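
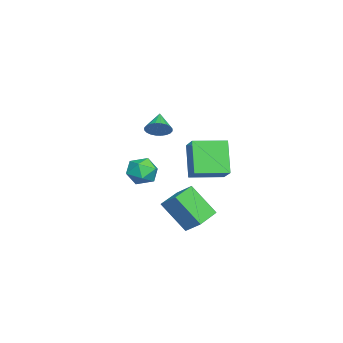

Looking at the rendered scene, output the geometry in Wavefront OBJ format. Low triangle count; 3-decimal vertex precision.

v -1.067 0.035 -1.839
v -0.423 -0.44 -1.396
v -2.117 -0.76 -1.164
v -1.473 -1.235 -0.721
v -1.612 -0.354 -0.519
v -0.963 0.138 -0.936
v -1.577 -1.338 -1.624
v -0.928 -0.846 -2.041
v -0.738 -1.288 -1.264
v -0.759 -0.68 -0.58
v -1.781 -0.52 -1.98
v -1.802 0.088 -1.296
v -0.185 1.745 1.068
v 0.857 2.184 1.824
v -0.779 3.365 0.944
v 0.263 3.805 1.7
v 0.897 2.015 -0.58
v 1.939 2.455 0.176
v 0.303 3.636 -0.704
v 1.345 4.075 0.052
v 2.775 0.905 3.25
v 3.147 0.825 3.79
v 1.825 0.815 3.89
v 3.119 1.081 3.785
v 3.039 1.31 3.698
v 2.92 1.478 3.544
v 2.778 1.558 3.344
v 2.635 1.539 3.131
v 2.515 1.423 2.935
v 2.433 1.228 2.787
v 2.404 0.984 2.71
v 2.432 0.728 2.715
v 2.511 0.499 2.801
v 2.631 0.332 2.956
v 2.773 0.252 3.155
v 2.915 0.271 3.369
v 3.036 0.387 3.565
v 3.118 0.581 3.712
v -0.554 1.241 -2.309
v -0.117 2.022 -1.602
v -0.252 2.493 -3.878
v 0.185 3.274 -3.172
v 0.795 0.666 -2.508
v 1.232 1.447 -1.802
v 1.097 1.918 -4.078
v 1.534 2.699 -3.371
f 1 12 6
f 1 6 2
f 1 2 8
f 1 8 11
f 1 11 12
f 2 6 10
f 6 12 5
f 12 11 3
f 11 8 7
f 8 2 9
f 4 10 5
f 4 5 3
f 4 3 7
f 4 7 9
f 4 9 10
f 5 10 6
f 3 5 12
f 7 3 11
f 9 7 8
f 10 9 2
f 14 16 13
f 17 14 13
f 13 16 15
f 15 17 13
f 14 20 16
f 18 14 17
f 18 20 14
f 16 20 15
f 19 17 15
f 15 20 19
f 19 18 17
f 20 18 19
f 22 21 24
f 22 24 23
f 24 21 25
f 24 25 23
f 25 21 26
f 25 26 23
f 26 21 27
f 26 27 23
f 27 21 28
f 27 28 23
f 28 21 29
f 28 29 23
f 29 21 30
f 29 30 23
f 30 21 31
f 30 31 23
f 31 21 32
f 31 32 23
f 32 21 33
f 32 33 23
f 33 21 34
f 33 34 23
f 34 21 35
f 34 35 23
f 35 21 36
f 35 36 23
f 36 21 37
f 36 37 23
f 37 21 38
f 37 38 23
f 38 21 22
f 38 22 23
f 40 42 39
f 43 40 39
f 39 42 41
f 41 43 39
f 40 46 42
f 44 40 43
f 44 46 40
f 42 46 41
f 45 43 41
f 41 46 45
f 45 44 43
f 46 44 45



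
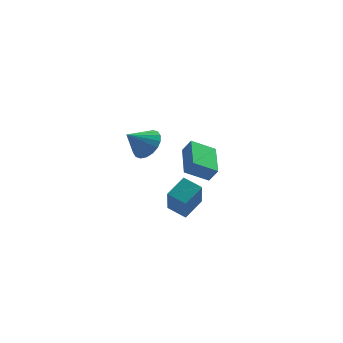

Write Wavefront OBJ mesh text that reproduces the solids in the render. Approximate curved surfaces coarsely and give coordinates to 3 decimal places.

v 2.017 -3.528 -3.168
v 1.837 -4.505 -1.56
v 2.919 -2.788 -2.617
v 2.739 -3.765 -1.01
v 2.761 -4.195 -3.49
v 2.581 -5.172 -1.883
v 3.663 -3.455 -2.94
v 3.483 -4.432 -1.332
v 4.158 -2.668 -2.044
v 2.958 -2.629 -1.363
v 4.421 -0.727 -1.692
v 3.222 -0.688 -1.011
v 4.558 -2.852 -1.329
v 3.359 -2.813 -0.648
v 4.822 -0.911 -0.977
v 3.622 -0.872 -0.296
v 1.917 1.953 -2.029
v 2.333 2.553 -1.406
v 0.863 1.687 -1.071
v 2.07 2.81 -1.624
v 1.777 2.897 -1.922
v 1.511 2.797 -2.242
v 1.326 2.53 -2.519
v 1.258 2.148 -2.7
v 1.321 1.728 -2.748
v 1.502 1.353 -2.653
v 1.765 1.096 -2.435
v 2.058 1.009 -2.137
v 2.323 1.109 -1.817
v 2.508 1.376 -1.54
v 2.576 1.758 -1.359
v 2.514 2.178 -1.311
f 2 4 1
f 5 2 1
f 1 4 3
f 3 5 1
f 2 8 4
f 6 2 5
f 6 8 2
f 4 8 3
f 7 5 3
f 3 8 7
f 7 6 5
f 8 6 7
f 10 12 9
f 13 10 9
f 9 12 11
f 11 13 9
f 10 16 12
f 14 10 13
f 14 16 10
f 12 16 11
f 15 13 11
f 11 16 15
f 15 14 13
f 16 14 15
f 18 17 20
f 18 20 19
f 20 17 21
f 20 21 19
f 21 17 22
f 21 22 19
f 22 17 23
f 22 23 19
f 23 17 24
f 23 24 19
f 24 17 25
f 24 25 19
f 25 17 26
f 25 26 19
f 26 17 27
f 26 27 19
f 27 17 28
f 27 28 19
f 28 17 29
f 28 29 19
f 29 17 30
f 29 30 19
f 30 17 31
f 30 31 19
f 31 17 32
f 31 32 19
f 32 17 18
f 32 18 19



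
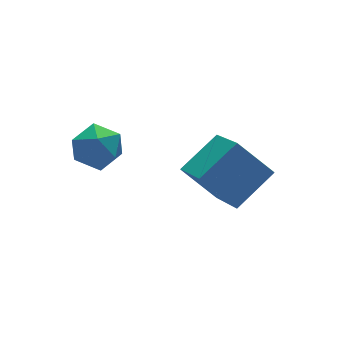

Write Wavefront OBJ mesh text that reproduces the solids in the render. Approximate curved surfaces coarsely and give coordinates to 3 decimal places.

v -0.298 -3.754 -1.074
v -0.916 -3.022 -0.225
v 0.044 -2.262 -2.113
v -0.574 -1.53 -1.265
v 0.874 -3.55 -0.395
v 0.256 -2.818 0.453
v 1.216 -2.058 -1.435
v 0.598 -1.326 -0.586
v -2.47 0.193 -0.44
v -1.779 -0.06 -0.411
v -2.881 -0.92 -0.349
v -2.19 -1.173 -0.32
v -2.463 -0.784 0.241
v -2.209 -0.095 0.185
v -2.451 -0.885 -0.945
v -2.197 -0.196 -1.001
v -1.767 -0.726 -0.723
v -1.775 -0.663 0.01
v -2.885 -0.317 -0.77
v -2.893 -0.254 -0.037
f 2 4 1
f 5 2 1
f 1 4 3
f 3 5 1
f 2 8 4
f 6 2 5
f 6 8 2
f 4 8 3
f 7 5 3
f 3 8 7
f 7 6 5
f 8 6 7
f 9 20 14
f 9 14 10
f 9 10 16
f 9 16 19
f 9 19 20
f 10 14 18
f 14 20 13
f 20 19 11
f 19 16 15
f 16 10 17
f 12 18 13
f 12 13 11
f 12 11 15
f 12 15 17
f 12 17 18
f 13 18 14
f 11 13 20
f 15 11 19
f 17 15 16
f 18 17 10



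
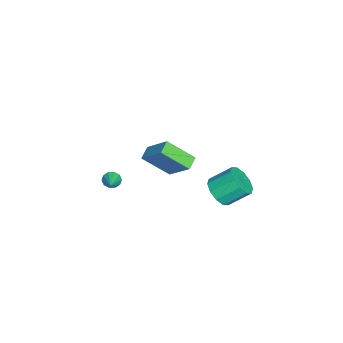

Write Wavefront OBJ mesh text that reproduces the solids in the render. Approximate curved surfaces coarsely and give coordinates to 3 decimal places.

v 0.903 -3.285 -0.446
v 1.104 -3.033 -0.929
v 2.017 -3.075 0.126
v 0.952 -2.779 -0.726
v 0.781 -2.718 -0.417
v 0.657 -2.874 -0.119
v 0.627 -3.186 0.054
v 0.702 -3.536 0.036
v 0.854 -3.79 -0.167
v 1.025 -3.851 -0.476
v 1.149 -3.695 -0.774
v 1.179 -3.383 -0.947
v 2.414 0.448 2.284
v 2.568 -1.118 3.582
v 1.594 0.601 2.565
v 1.748 -0.965 3.863
v 3.152 1.725 3.737
v 3.306 0.159 5.035
v 2.332 1.878 4.018
v 2.486 0.312 5.316
v -2.207 2.395 -3.465
v -1.273 2.852 -3.717
v -1.619 4.162 -2.627
v -2.553 3.705 -2.375
v -1.731 3.079 -4.136
v -2.078 4.39 -3.046
v -2.371 3.045 -4.299
v -2.718 4.355 -3.209
v -2.948 2.762 -4.143
v -3.295 4.073 -3.053
v -3.242 2.339 -3.728
v -3.589 3.65 -2.638
v -3.141 1.938 -3.213
v -3.487 3.248 -2.123
v -2.682 1.71 -2.794
v -3.029 3.021 -1.704
v -2.042 1.745 -2.631
v -2.389 3.055 -1.541
v -1.465 2.027 -2.787
v -1.812 3.338 -1.697
v -1.171 2.45 -3.202
v -1.518 3.761 -2.112
f 2 1 4
f 2 4 3
f 4 1 5
f 4 5 3
f 5 1 6
f 5 6 3
f 6 1 7
f 6 7 3
f 7 1 8
f 7 8 3
f 8 1 9
f 8 9 3
f 9 1 10
f 9 10 3
f 10 1 11
f 10 11 3
f 11 1 12
f 11 12 3
f 12 1 2
f 12 2 3
f 14 16 13
f 17 14 13
f 13 16 15
f 15 17 13
f 14 20 16
f 18 14 17
f 18 20 14
f 16 20 15
f 19 17 15
f 15 20 19
f 19 18 17
f 20 18 19
f 22 21 25
f 22 25 23
f 23 25 26
f 23 26 24
f 25 21 27
f 25 27 26
f 26 27 28
f 26 28 24
f 27 21 29
f 27 29 28
f 28 29 30
f 28 30 24
f 29 21 31
f 29 31 30
f 30 31 32
f 30 32 24
f 31 21 33
f 31 33 32
f 32 33 34
f 32 34 24
f 33 21 35
f 33 35 34
f 34 35 36
f 34 36 24
f 35 21 37
f 35 37 36
f 36 37 38
f 36 38 24
f 37 21 39
f 37 39 38
f 38 39 40
f 38 40 24
f 39 21 41
f 39 41 40
f 40 41 42
f 40 42 24
f 41 21 22
f 41 22 42
f 42 22 23
f 42 23 24



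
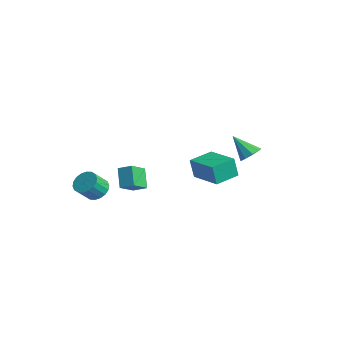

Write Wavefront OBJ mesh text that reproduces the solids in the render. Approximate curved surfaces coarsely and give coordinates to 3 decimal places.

v -3.653 -3.337 -3.346
v -2.916 -2.975 -3.125
v -2.77 -3.841 -2.194
v -3.507 -4.203 -2.414
v -3.168 -2.79 -2.913
v -3.021 -3.656 -1.982
v -3.516 -2.712 -2.786
v -3.369 -3.578 -1.855
v -3.891 -2.758 -2.77
v -3.744 -3.624 -1.839
v -4.219 -2.919 -2.868
v -4.072 -3.785 -1.937
v -4.435 -3.163 -3.061
v -4.288 -4.029 -2.129
v -4.496 -3.441 -3.31
v -4.35 -4.307 -2.378
v -4.39 -3.699 -3.566
v -4.244 -4.565 -2.635
v -4.139 -3.884 -3.778
v -3.992 -4.75 -2.847
v -3.791 -3.962 -3.905
v -3.644 -4.828 -2.974
v -3.416 -3.916 -3.921
v -3.269 -4.782 -2.99
v -3.088 -3.755 -3.823
v -2.941 -4.621 -2.892
v -2.872 -3.511 -3.631
v -2.725 -4.377 -2.699
v -2.81 -3.233 -3.382
v -2.664 -4.099 -2.45
v 4.452 2.046 1.821
v 4.928 2.286 2.319
v 3.488 1.474 3.019
v 4.592 2.642 2.219
v 4.191 2.719 1.932
v 3.911 2.481 1.594
v 3.885 2.039 1.362
v 4.123 1.601 1.345
v 4.516 1.371 1.55
v 4.878 1.457 1.883
v 5.041 1.818 2.187
v -2.217 2.383 -3.157
v -2.389 2.184 -1.802
v -2.443 3.994 -2.95
v -2.615 3.796 -1.595
v -0.065 2.644 -2.845
v -0.237 2.446 -1.49
v -0.291 4.256 -2.638
v -0.463 4.057 -1.283
v -1.324 -2.207 -2.614
v -0.851 -3.326 -1.861
v -2.204 -1.85 -1.532
v -1.732 -2.97 -0.779
v -0.648 -1.67 -2.241
v -0.176 -2.79 -1.488
v -1.529 -1.314 -1.159
v -1.056 -2.433 -0.406
f 2 1 5
f 2 5 3
f 3 5 6
f 3 6 4
f 5 1 7
f 5 7 6
f 6 7 8
f 6 8 4
f 7 1 9
f 7 9 8
f 8 9 10
f 8 10 4
f 9 1 11
f 9 11 10
f 10 11 12
f 10 12 4
f 11 1 13
f 11 13 12
f 12 13 14
f 12 14 4
f 13 1 15
f 13 15 14
f 14 15 16
f 14 16 4
f 15 1 17
f 15 17 16
f 16 17 18
f 16 18 4
f 17 1 19
f 17 19 18
f 18 19 20
f 18 20 4
f 19 1 21
f 19 21 20
f 20 21 22
f 20 22 4
f 21 1 23
f 21 23 22
f 22 23 24
f 22 24 4
f 23 1 25
f 23 25 24
f 24 25 26
f 24 26 4
f 25 1 27
f 25 27 26
f 26 27 28
f 26 28 4
f 27 1 29
f 27 29 28
f 28 29 30
f 28 30 4
f 29 1 2
f 29 2 30
f 30 2 3
f 30 3 4
f 32 31 34
f 32 34 33
f 34 31 35
f 34 35 33
f 35 31 36
f 35 36 33
f 36 31 37
f 36 37 33
f 37 31 38
f 37 38 33
f 38 31 39
f 38 39 33
f 39 31 40
f 39 40 33
f 40 31 41
f 40 41 33
f 41 31 32
f 41 32 33
f 43 45 42
f 46 43 42
f 42 45 44
f 44 46 42
f 43 49 45
f 47 43 46
f 47 49 43
f 45 49 44
f 48 46 44
f 44 49 48
f 48 47 46
f 49 47 48
f 51 53 50
f 54 51 50
f 50 53 52
f 52 54 50
f 51 57 53
f 55 51 54
f 55 57 51
f 53 57 52
f 56 54 52
f 52 57 56
f 56 55 54
f 57 55 56



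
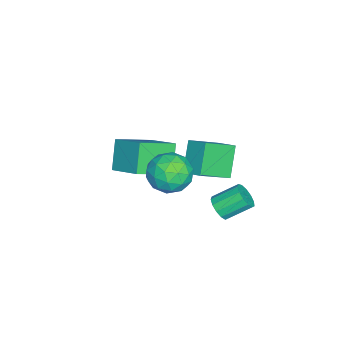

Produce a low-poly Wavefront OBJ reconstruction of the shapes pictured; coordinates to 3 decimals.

v 2.076 0.575 1.87
v 2.636 0.059 1.29
v 0.984 -0.519 1.79
v 1.544 -1.035 1.21
v 1.782 -0.922 2.13
v 2.458 -0.246 2.179
v 1.162 -0.214 0.901
v 1.838 0.462 0.95
v 2.071 -0.428 0.691
v 2.454 -0.866 1.451
v 1.166 0.406 1.629
v 1.549 -0.032 2.389
v 2.452 0.413 1.587
v 1.168 -0.873 1.493
v 1.308 -0.807 2.034
v 1.637 -1.11 1.693
v 2.347 0.234 2.11
v 2.676 -0.07 1.769
v 2.174 -0.647 2.262
v 0.944 -0.39 1.311
v 1.273 -0.694 0.97
v 1.983 0.65 1.387
v 2.312 0.347 1.046
v 1.446 0.187 0.818
v 2.449 -0.177 0.894
v 1.807 -0.82 0.847
v 1.583 -0.337 0.665
v 1.98 0.06 0.694
v 2.674 -0.434 1.341
v 2.032 -1.077 1.294
v 2.173 -1.011 1.834
v 2.569 -0.614 1.863
v 2.342 -0.721 0.989
v 1.588 0.617 1.786
v 0.946 -0.026 1.739
v 1.051 0.154 1.217
v 1.447 0.551 1.246
v 1.813 0.36 2.233
v 1.171 -0.283 2.186
v 1.64 -0.52 2.386
v 2.037 -0.123 2.415
v 1.278 0.261 2.091
v -0.541 1.119 -2.502
v -0.214 0.919 -2.041
v -0.591 1.882 -1.356
v -0.919 2.081 -1.818
v -0.012 1.125 -2.219
v -0.39 2.087 -1.534
v 0.021 1.328 -2.487
v -0.357 2.291 -1.802
v -0.124 1.465 -2.76
v -0.502 2.428 -2.075
v -0.402 1.492 -2.951
v -0.779 2.455 -2.266
v -0.724 1.401 -2.999
v -1.101 2.363 -2.315
v -0.988 1.22 -2.89
v -1.365 2.182 -2.206
v -1.11 1.007 -2.658
v -1.487 1.969 -1.973
v -1.051 0.829 -2.376
v -1.429 1.792 -1.692
v -0.831 0.744 -2.135
v -1.209 1.706 -1.45
v -0.519 0.777 -2.01
v -0.896 1.74 -1.325
v -1.723 -3.571 -2.3
v -2.63 -3.693 -1.15
v -2.87 -2.41 -3.081
v -3.777 -2.532 -1.931
v -0.963 -2.328 -1.569
v -1.87 -2.45 -0.419
v -2.11 -1.167 -2.35
v -3.017 -1.289 -1.2
v -1.195 0.698 -1.105
v -0.265 -0.269 -0.348
v -2.168 0.655 0.036
v -1.238 -0.311 0.793
v -0.722 1.491 -0.673
v 0.208 0.525 0.084
v -1.695 1.449 0.468
v -0.765 0.482 1.225
f 1 38 17
f 38 12 41
f 17 41 6
f 38 41 17
f 1 17 13
f 17 6 18
f 13 18 2
f 17 18 13
f 1 13 22
f 13 2 23
f 22 23 8
f 13 23 22
f 1 22 34
f 22 8 37
f 34 37 11
f 22 37 34
f 1 34 38
f 34 11 42
f 38 42 12
f 34 42 38
f 2 18 29
f 18 6 32
f 29 32 10
f 18 32 29
f 6 41 19
f 41 12 40
f 19 40 5
f 41 40 19
f 12 42 39
f 42 11 35
f 39 35 3
f 42 35 39
f 11 37 36
f 37 8 24
f 36 24 7
f 37 24 36
f 8 23 28
f 23 2 25
f 28 25 9
f 23 25 28
f 4 30 16
f 30 10 31
f 16 31 5
f 30 31 16
f 4 16 14
f 16 5 15
f 14 15 3
f 16 15 14
f 4 14 21
f 14 3 20
f 21 20 7
f 14 20 21
f 4 21 26
f 21 7 27
f 26 27 9
f 21 27 26
f 4 26 30
f 26 9 33
f 30 33 10
f 26 33 30
f 5 31 19
f 31 10 32
f 19 32 6
f 31 32 19
f 3 15 39
f 15 5 40
f 39 40 12
f 15 40 39
f 7 20 36
f 20 3 35
f 36 35 11
f 20 35 36
f 9 27 28
f 27 7 24
f 28 24 8
f 27 24 28
f 10 33 29
f 33 9 25
f 29 25 2
f 33 25 29
f 44 43 47
f 44 47 45
f 45 47 48
f 45 48 46
f 47 43 49
f 47 49 48
f 48 49 50
f 48 50 46
f 49 43 51
f 49 51 50
f 50 51 52
f 50 52 46
f 51 43 53
f 51 53 52
f 52 53 54
f 52 54 46
f 53 43 55
f 53 55 54
f 54 55 56
f 54 56 46
f 55 43 57
f 55 57 56
f 56 57 58
f 56 58 46
f 57 43 59
f 57 59 58
f 58 59 60
f 58 60 46
f 59 43 61
f 59 61 60
f 60 61 62
f 60 62 46
f 61 43 63
f 61 63 62
f 62 63 64
f 62 64 46
f 63 43 65
f 63 65 64
f 64 65 66
f 64 66 46
f 65 43 44
f 65 44 66
f 66 44 45
f 66 45 46
f 68 70 67
f 71 68 67
f 67 70 69
f 69 71 67
f 68 74 70
f 72 68 71
f 72 74 68
f 70 74 69
f 73 71 69
f 69 74 73
f 73 72 71
f 74 72 73
f 76 78 75
f 79 76 75
f 75 78 77
f 77 79 75
f 76 82 78
f 80 76 79
f 80 82 76
f 78 82 77
f 81 79 77
f 77 82 81
f 81 80 79
f 82 80 81



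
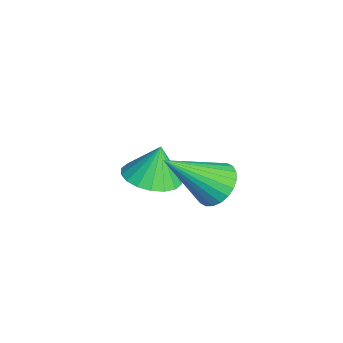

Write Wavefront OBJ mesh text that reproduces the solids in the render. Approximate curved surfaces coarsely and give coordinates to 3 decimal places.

v -0.064 0.704 -2.556
v 0.762 0.937 -2.505
v -0.216 0.996 -1.444
v 0.589 1.26 -2.613
v 0.287 1.474 -2.711
v -0.085 1.534 -2.778
v -0.453 1.431 -2.8
v -0.744 1.183 -2.775
v -0.9 0.84 -2.706
v -0.89 0.471 -2.608
v -0.717 0.147 -2.499
v -0.415 -0.066 -2.401
v -0.043 -0.127 -2.335
v 0.325 -0.023 -2.312
v 0.616 0.224 -2.337
v 0.772 0.567 -2.406
v 2.781 1.974 -0.523
v 3.46 2.148 -0.41
v 2.919 0.586 0.783
v 3.331 2.309 -0.225
v 3.119 2.419 -0.085
v 2.855 2.461 -0.012
v 2.58 2.43 -0.017
v 2.335 2.328 -0.099
v 2.159 2.173 -0.245
v 2.077 1.987 -0.434
v 2.102 1.8 -0.636
v 2.231 1.638 -0.821
v 2.443 1.528 -0.96
v 2.707 1.486 -1.033
v 2.982 1.518 -1.029
v 3.227 1.619 -0.947
v 3.403 1.774 -0.8
v 3.485 1.96 -0.612
f 2 1 4
f 2 4 3
f 4 1 5
f 4 5 3
f 5 1 6
f 5 6 3
f 6 1 7
f 6 7 3
f 7 1 8
f 7 8 3
f 8 1 9
f 8 9 3
f 9 1 10
f 9 10 3
f 10 1 11
f 10 11 3
f 11 1 12
f 11 12 3
f 12 1 13
f 12 13 3
f 13 1 14
f 13 14 3
f 14 1 15
f 14 15 3
f 15 1 16
f 15 16 3
f 16 1 2
f 16 2 3
f 18 17 20
f 18 20 19
f 20 17 21
f 20 21 19
f 21 17 22
f 21 22 19
f 22 17 23
f 22 23 19
f 23 17 24
f 23 24 19
f 24 17 25
f 24 25 19
f 25 17 26
f 25 26 19
f 26 17 27
f 26 27 19
f 27 17 28
f 27 28 19
f 28 17 29
f 28 29 19
f 29 17 30
f 29 30 19
f 30 17 31
f 30 31 19
f 31 17 32
f 31 32 19
f 32 17 33
f 32 33 19
f 33 17 34
f 33 34 19
f 34 17 18
f 34 18 19



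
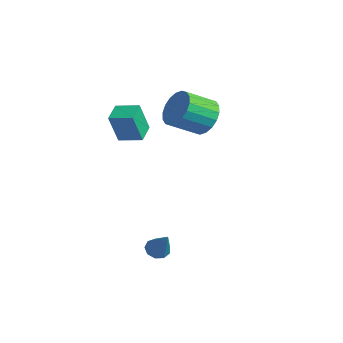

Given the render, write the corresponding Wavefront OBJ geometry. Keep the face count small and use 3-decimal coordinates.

v -2.112 2.793 1.141
v -1.316 2.328 0.637
v -1.592 0.923 1.496
v -2.388 1.387 1.999
v -1.107 2.516 1.011
v -1.384 1.11 1.87
v -1.098 2.758 1.411
v -1.374 1.352 2.269
v -1.289 3.007 1.757
v -1.566 1.602 2.615
v -1.643 3.214 1.981
v -1.92 1.808 2.839
v -2.09 3.337 2.039
v -2.367 1.931 2.897
v -2.541 3.352 1.918
v -2.818 1.947 2.777
v -2.908 3.257 1.644
v -3.184 1.852 2.503
v -3.116 3.07 1.27
v -3.393 1.664 2.129
v -3.126 2.828 0.871
v -3.402 1.422 1.729
v -2.934 2.578 0.525
v -3.211 1.173 1.383
v -2.58 2.372 0.301
v -2.857 0.966 1.159
v -2.133 2.249 0.243
v -2.41 0.843 1.101
v -1.682 2.233 0.363
v -1.959 0.828 1.222
v 1.396 -1.825 -4.255
v 1.766 -2.174 -4.554
v 2.404 -1.895 -2.925
v 1.866 -1.787 -4.609
v 1.747 -1.418 -4.499
v 1.463 -1.239 -4.275
v 1.148 -1.334 -4.041
v 0.949 -1.659 -3.907
v 0.959 -2.061 -3.936
v 1.174 -2.353 -4.114
v 1.492 -2.398 -4.358
v -4.14 -0.261 0.372
v -4.092 -0.794 1.965
v -3.243 0.487 0.595
v -3.194 -0.045 2.188
v -3.426 -1.035 0.092
v -3.377 -1.567 1.685
v -2.528 -0.286 0.315
v -2.48 -0.819 1.908
f 2 1 5
f 2 5 3
f 3 5 6
f 3 6 4
f 5 1 7
f 5 7 6
f 6 7 8
f 6 8 4
f 7 1 9
f 7 9 8
f 8 9 10
f 8 10 4
f 9 1 11
f 9 11 10
f 10 11 12
f 10 12 4
f 11 1 13
f 11 13 12
f 12 13 14
f 12 14 4
f 13 1 15
f 13 15 14
f 14 15 16
f 14 16 4
f 15 1 17
f 15 17 16
f 16 17 18
f 16 18 4
f 17 1 19
f 17 19 18
f 18 19 20
f 18 20 4
f 19 1 21
f 19 21 20
f 20 21 22
f 20 22 4
f 21 1 23
f 21 23 22
f 22 23 24
f 22 24 4
f 23 1 25
f 23 25 24
f 24 25 26
f 24 26 4
f 25 1 27
f 25 27 26
f 26 27 28
f 26 28 4
f 27 1 29
f 27 29 28
f 28 29 30
f 28 30 4
f 29 1 2
f 29 2 30
f 30 2 3
f 30 3 4
f 32 31 34
f 32 34 33
f 34 31 35
f 34 35 33
f 35 31 36
f 35 36 33
f 36 31 37
f 36 37 33
f 37 31 38
f 37 38 33
f 38 31 39
f 38 39 33
f 39 31 40
f 39 40 33
f 40 31 41
f 40 41 33
f 41 31 32
f 41 32 33
f 43 45 42
f 46 43 42
f 42 45 44
f 44 46 42
f 43 49 45
f 47 43 46
f 47 49 43
f 45 49 44
f 48 46 44
f 44 49 48
f 48 47 46
f 49 47 48



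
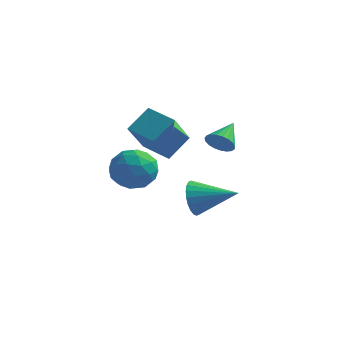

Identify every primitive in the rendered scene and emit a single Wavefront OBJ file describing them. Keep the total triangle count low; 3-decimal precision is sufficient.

v -0.939 0.966 1.45
v -0.397 1.989 2.372
v -0.826 2.397 -0.204
v -0.284 3.42 0.718
v 0.464 0.5 1.142
v 1.006 1.523 2.064
v 0.577 1.931 -0.512
v 1.119 2.954 0.41
v -2.461 3.027 -1.455
v -1.582 3.825 -1.506
v -1.318 1.715 -2.274
v -0.439 2.513 -2.325
v -0.794 2.087 -1.274
v -1.5 2.897 -0.768
v -1.4 2.643 -3.012
v -2.106 3.453 -2.506
v -0.926 3.587 -2.468
v -0.552 3.244 -1.394
v -2.348 2.296 -2.386
v -1.974 1.953 -1.312
v -2.122 3.541 -1.409
v -0.778 1.999 -2.371
v -0.987 1.748 -1.753
v -0.47 2.217 -1.783
v -2.074 2.996 -0.975
v -1.557 3.465 -1.005
v -1.094 2.443 -0.869
v -1.343 2.075 -2.775
v -0.826 2.544 -2.805
v -2.43 3.323 -1.997
v -1.913 3.792 -2.027
v -1.806 3.097 -2.911
v -1.22 3.87 -2.005
v -0.548 3.099 -2.485
v -1.112 3.176 -2.889
v -1.528 3.652 -2.592
v -1 3.668 -1.373
v -0.328 2.897 -1.854
v -0.536 2.647 -1.237
v -0.952 3.123 -0.939
v -0.614 3.529 -1.939
v -2.572 2.643 -1.926
v -1.9 1.872 -2.407
v -1.948 2.417 -2.841
v -2.364 2.893 -2.543
v -2.352 2.441 -1.295
v -1.68 1.67 -1.775
v -1.372 1.888 -1.188
v -1.788 2.364 -0.891
v -2.286 2.011 -1.841
v 3.812 -0.502 2.057
v 4.248 -0.291 1.58
v 3.948 0.722 2.723
v 4 -0.206 1.474
v 3.719 -0.172 1.47
v 3.454 -0.196 1.567
v 3.252 -0.272 1.748
v 3.146 -0.388 1.983
v 3.155 -0.524 2.231
v 3.278 -0.656 2.449
v 3.493 -0.761 2.599
v 3.764 -0.822 2.655
v 4.042 -0.827 2.608
v 4.281 -0.776 2.466
v 4.439 -0.678 2.253
v 4.488 -0.549 2.006
v 4.421 -0.412 1.768
v 1.144 3.443 -3.538
v 1.441 3.005 -4.375
v 3.136 3.697 -2.962
v 1.426 3.375 -4.485
v 1.368 3.755 -4.451
v 1.276 4.088 -4.278
v 1.163 4.323 -3.992
v 1.048 4.424 -3.638
v 0.947 4.375 -3.268
v 0.876 4.185 -2.94
v 0.846 3.882 -2.702
v 0.861 3.512 -2.592
v 0.919 3.131 -2.626
v 1.012 2.798 -2.799
v 1.124 2.564 -3.084
v 1.239 2.463 -3.439
v 1.34 2.511 -3.809
v 1.411 2.702 -4.137
f 2 4 1
f 5 2 1
f 1 4 3
f 3 5 1
f 2 8 4
f 6 2 5
f 6 8 2
f 4 8 3
f 7 5 3
f 3 8 7
f 7 6 5
f 8 6 7
f 9 46 25
f 46 20 49
f 25 49 14
f 46 49 25
f 9 25 21
f 25 14 26
f 21 26 10
f 25 26 21
f 9 21 30
f 21 10 31
f 30 31 16
f 21 31 30
f 9 30 42
f 30 16 45
f 42 45 19
f 30 45 42
f 9 42 46
f 42 19 50
f 46 50 20
f 42 50 46
f 10 26 37
f 26 14 40
f 37 40 18
f 26 40 37
f 14 49 27
f 49 20 48
f 27 48 13
f 49 48 27
f 20 50 47
f 50 19 43
f 47 43 11
f 50 43 47
f 19 45 44
f 45 16 32
f 44 32 15
f 45 32 44
f 16 31 36
f 31 10 33
f 36 33 17
f 31 33 36
f 12 38 24
f 38 18 39
f 24 39 13
f 38 39 24
f 12 24 22
f 24 13 23
f 22 23 11
f 24 23 22
f 12 22 29
f 22 11 28
f 29 28 15
f 22 28 29
f 12 29 34
f 29 15 35
f 34 35 17
f 29 35 34
f 12 34 38
f 34 17 41
f 38 41 18
f 34 41 38
f 13 39 27
f 39 18 40
f 27 40 14
f 39 40 27
f 11 23 47
f 23 13 48
f 47 48 20
f 23 48 47
f 15 28 44
f 28 11 43
f 44 43 19
f 28 43 44
f 17 35 36
f 35 15 32
f 36 32 16
f 35 32 36
f 18 41 37
f 41 17 33
f 37 33 10
f 41 33 37
f 52 51 54
f 52 54 53
f 54 51 55
f 54 55 53
f 55 51 56
f 55 56 53
f 56 51 57
f 56 57 53
f 57 51 58
f 57 58 53
f 58 51 59
f 58 59 53
f 59 51 60
f 59 60 53
f 60 51 61
f 60 61 53
f 61 51 62
f 61 62 53
f 62 51 63
f 62 63 53
f 63 51 64
f 63 64 53
f 64 51 65
f 64 65 53
f 65 51 66
f 65 66 53
f 66 51 67
f 66 67 53
f 67 51 52
f 67 52 53
f 69 68 71
f 69 71 70
f 71 68 72
f 71 72 70
f 72 68 73
f 72 73 70
f 73 68 74
f 73 74 70
f 74 68 75
f 74 75 70
f 75 68 76
f 75 76 70
f 76 68 77
f 76 77 70
f 77 68 78
f 77 78 70
f 78 68 79
f 78 79 70
f 79 68 80
f 79 80 70
f 80 68 81
f 80 81 70
f 81 68 82
f 81 82 70
f 82 68 83
f 82 83 70
f 83 68 84
f 83 84 70
f 84 68 85
f 84 85 70
f 85 68 69
f 85 69 70



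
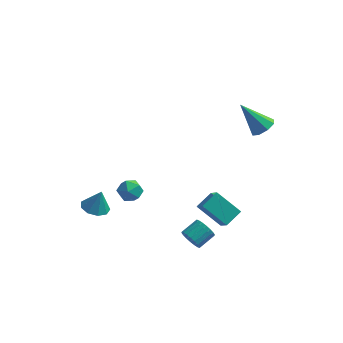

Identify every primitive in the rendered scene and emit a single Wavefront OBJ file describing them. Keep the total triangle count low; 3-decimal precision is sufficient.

v -3.703 -3.043 -3.138
v -2.939 -3.374 -3.306
v -3.357 -2.897 -1.842
v -2.924 -2.797 -3.374
v -3.275 -2.335 -3.332
v -3.825 -2.204 -3.2
v -4.319 -2.465 -3.038
v -4.524 -2.997 -2.924
v -4.346 -3.55 -2.91
v -3.866 -3.866 -3.003
v -3.311 -3.796 -3.159
v 4.125 3.505 0.286
v 4.743 3.459 0.807
v 2.755 3.575 1.914
v 4.599 4.044 0.661
v 4.177 4.313 0.295
v 3.725 4.109 -0.077
v 3.507 3.551 -0.236
v 3.652 2.966 -0.09
v 4.073 2.697 0.276
v 4.525 2.901 0.648
v 3.323 -2.659 -3.337
v 3.853 -3.432 -2.48
v 1.902 -2.419 -2.242
v 2.432 -3.192 -1.385
v 3.868 -1.728 -2.835
v 4.398 -2.501 -1.978
v 2.447 -1.488 -1.74
v 2.977 -2.261 -0.883
v -1.476 -2.671 -0.582
v -0.933 -2.985 -1.093
v -2.227 -3.735 -0.727
v -1.684 -4.049 -1.238
v -1.504 -3.974 -0.452
v -1.04 -3.317 -0.362
v -2.12 -3.403 -1.458
v -1.656 -2.746 -1.368
v -1.33 -3.438 -1.634
v -0.95 -3.791 -1.013
v -2.21 -2.929 -0.807
v -1.83 -3.282 -0.186
v 2.091 -4.308 -3.43
v 2.464 -4.251 -4.02
v 3.061 -3.396 -3.56
v 2.689 -3.452 -2.97
v 2.225 -4.057 -4.07
v 2.822 -3.202 -3.61
v 1.96 -3.913 -3.993
v 2.557 -3.058 -3.533
v 1.721 -3.847 -3.805
v 2.318 -2.992 -3.345
v 1.555 -3.873 -3.542
v 2.152 -3.017 -3.083
v 1.495 -3.984 -3.258
v 2.092 -3.129 -2.798
v 1.554 -4.16 -3.007
v 2.151 -3.304 -2.547
v 1.719 -4.364 -2.84
v 2.316 -3.509 -2.38
v 1.958 -4.558 -2.79
v 2.555 -3.703 -2.33
v 2.223 -4.702 -2.867
v 2.82 -3.847 -2.407
v 2.462 -4.768 -3.055
v 3.059 -3.913 -2.595
v 2.628 -4.743 -3.317
v 3.225 -3.887 -2.858
v 2.688 -4.631 -3.602
v 3.285 -3.776 -3.142
v 2.629 -4.456 -3.853
v 3.226 -3.6 -3.393
f 2 1 4
f 2 4 3
f 4 1 5
f 4 5 3
f 5 1 6
f 5 6 3
f 6 1 7
f 6 7 3
f 7 1 8
f 7 8 3
f 8 1 9
f 8 9 3
f 9 1 10
f 9 10 3
f 10 1 11
f 10 11 3
f 11 1 2
f 11 2 3
f 13 12 15
f 13 15 14
f 15 12 16
f 15 16 14
f 16 12 17
f 16 17 14
f 17 12 18
f 17 18 14
f 18 12 19
f 18 19 14
f 19 12 20
f 19 20 14
f 20 12 21
f 20 21 14
f 21 12 13
f 21 13 14
f 23 25 22
f 26 23 22
f 22 25 24
f 24 26 22
f 23 29 25
f 27 23 26
f 27 29 23
f 25 29 24
f 28 26 24
f 24 29 28
f 28 27 26
f 29 27 28
f 30 41 35
f 30 35 31
f 30 31 37
f 30 37 40
f 30 40 41
f 31 35 39
f 35 41 34
f 41 40 32
f 40 37 36
f 37 31 38
f 33 39 34
f 33 34 32
f 33 32 36
f 33 36 38
f 33 38 39
f 34 39 35
f 32 34 41
f 36 32 40
f 38 36 37
f 39 38 31
f 43 42 46
f 43 46 44
f 44 46 47
f 44 47 45
f 46 42 48
f 46 48 47
f 47 48 49
f 47 49 45
f 48 42 50
f 48 50 49
f 49 50 51
f 49 51 45
f 50 42 52
f 50 52 51
f 51 52 53
f 51 53 45
f 52 42 54
f 52 54 53
f 53 54 55
f 53 55 45
f 54 42 56
f 54 56 55
f 55 56 57
f 55 57 45
f 56 42 58
f 56 58 57
f 57 58 59
f 57 59 45
f 58 42 60
f 58 60 59
f 59 60 61
f 59 61 45
f 60 42 62
f 60 62 61
f 61 62 63
f 61 63 45
f 62 42 64
f 62 64 63
f 63 64 65
f 63 65 45
f 64 42 66
f 64 66 65
f 65 66 67
f 65 67 45
f 66 42 68
f 66 68 67
f 67 68 69
f 67 69 45
f 68 42 70
f 68 70 69
f 69 70 71
f 69 71 45
f 70 42 43
f 70 43 71
f 71 43 44
f 71 44 45



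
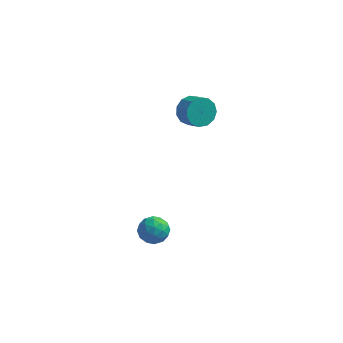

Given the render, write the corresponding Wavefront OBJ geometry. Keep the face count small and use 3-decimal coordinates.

v 1.639 3.989 2.429
v 2.255 4.295 1.717
v 3.056 3.758 2.178
v 2.441 3.451 2.891
v 2.279 4.679 2.122
v 3.081 4.141 2.583
v 2.1 4.843 2.624
v 2.902 4.305 3.085
v 1.775 4.736 3.064
v 2.577 4.198 3.526
v 1.407 4.392 3.303
v 2.208 3.854 3.764
v 1.112 3.92 3.265
v 1.914 3.382 3.726
v 0.985 3.47 2.961
v 1.787 2.932 3.422
v 1.065 3.184 2.488
v 1.867 2.646 2.95
v 1.328 3.154 1.997
v 2.13 2.617 2.458
v 1.689 3.389 1.643
v 2.491 2.852 2.104
v 2.035 3.815 1.539
v 2.837 3.277 2
v 1.23 -3.683 -1.729
v 1.586 -3.254 -0.991
v 2.494 -3.426 -2.489
v 2.85 -2.997 -1.751
v 2.709 -3.911 -1.731
v 1.928 -4.07 -1.262
v 2.152 -2.61 -2.218
v 1.371 -2.769 -1.749
v 2.156 -2.591 -1.293
v 2.501 -3.395 -0.992
v 1.579 -3.285 -2.488
v 1.924 -4.089 -2.187
v 1.297 -3.491 -1.293
v 2.783 -3.189 -2.187
v 2.7 -3.726 -2.175
v 2.91 -3.474 -1.741
v 1.498 -3.971 -1.453
v 1.707 -3.719 -1.019
v 2.367 -4.105 -1.454
v 2.373 -2.961 -2.461
v 2.582 -2.709 -2.027
v 1.17 -3.206 -1.739
v 1.38 -2.954 -1.305
v 1.713 -2.575 -2.026
v 1.842 -2.849 -1.037
v 2.585 -2.698 -1.484
v 2.174 -2.471 -1.758
v 1.715 -2.564 -1.482
v 2.044 -3.322 -0.86
v 2.787 -3.171 -1.307
v 2.704 -3.708 -1.295
v 2.245 -3.802 -1.019
v 2.379 -2.932 -1.038
v 1.293 -3.509 -2.173
v 2.036 -3.358 -2.62
v 1.835 -2.878 -2.461
v 1.376 -2.972 -2.185
v 1.495 -3.982 -1.996
v 2.238 -3.831 -2.443
v 2.365 -4.116 -1.998
v 1.906 -4.209 -1.722
v 1.701 -3.748 -2.442
f 2 1 5
f 2 5 3
f 3 5 6
f 3 6 4
f 5 1 7
f 5 7 6
f 6 7 8
f 6 8 4
f 7 1 9
f 7 9 8
f 8 9 10
f 8 10 4
f 9 1 11
f 9 11 10
f 10 11 12
f 10 12 4
f 11 1 13
f 11 13 12
f 12 13 14
f 12 14 4
f 13 1 15
f 13 15 14
f 14 15 16
f 14 16 4
f 15 1 17
f 15 17 16
f 16 17 18
f 16 18 4
f 17 1 19
f 17 19 18
f 18 19 20
f 18 20 4
f 19 1 21
f 19 21 20
f 20 21 22
f 20 22 4
f 21 1 23
f 21 23 22
f 22 23 24
f 22 24 4
f 23 1 2
f 23 2 24
f 24 2 3
f 24 3 4
f 25 62 41
f 62 36 65
f 41 65 30
f 62 65 41
f 25 41 37
f 41 30 42
f 37 42 26
f 41 42 37
f 25 37 46
f 37 26 47
f 46 47 32
f 37 47 46
f 25 46 58
f 46 32 61
f 58 61 35
f 46 61 58
f 25 58 62
f 58 35 66
f 62 66 36
f 58 66 62
f 26 42 53
f 42 30 56
f 53 56 34
f 42 56 53
f 30 65 43
f 65 36 64
f 43 64 29
f 65 64 43
f 36 66 63
f 66 35 59
f 63 59 27
f 66 59 63
f 35 61 60
f 61 32 48
f 60 48 31
f 61 48 60
f 32 47 52
f 47 26 49
f 52 49 33
f 47 49 52
f 28 54 40
f 54 34 55
f 40 55 29
f 54 55 40
f 28 40 38
f 40 29 39
f 38 39 27
f 40 39 38
f 28 38 45
f 38 27 44
f 45 44 31
f 38 44 45
f 28 45 50
f 45 31 51
f 50 51 33
f 45 51 50
f 28 50 54
f 50 33 57
f 54 57 34
f 50 57 54
f 29 55 43
f 55 34 56
f 43 56 30
f 55 56 43
f 27 39 63
f 39 29 64
f 63 64 36
f 39 64 63
f 31 44 60
f 44 27 59
f 60 59 35
f 44 59 60
f 33 51 52
f 51 31 48
f 52 48 32
f 51 48 52
f 34 57 53
f 57 33 49
f 53 49 26
f 57 49 53



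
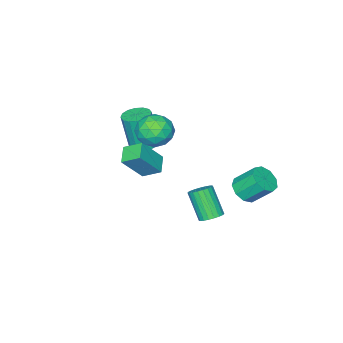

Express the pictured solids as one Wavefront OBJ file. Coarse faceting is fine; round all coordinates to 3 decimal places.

v -1.34 2.28 -3.227
v -0.562 2.428 -3.013
v -1.023 3.328 -1.959
v -1.8 3.18 -2.173
v -0.728 2.797 -3.401
v -1.189 3.697 -2.348
v -1.18 2.925 -3.708
v -1.641 3.825 -2.654
v -1.706 2.75 -3.789
v -2.167 3.65 -2.736
v -2.062 2.356 -3.608
v -2.523 3.256 -2.554
v -2.079 1.926 -3.248
v -2.54 2.826 -2.195
v -1.75 1.662 -2.878
v -2.211 2.562 -1.825
v -1.229 1.687 -2.671
v -1.69 2.587 -1.618
v -0.76 1.989 -2.724
v -1.221 2.889 -1.671
v 0.47 1.854 -4.474
v 1.099 1.733 -4.467
v 0.898 0.765 -3.06
v 0.27 0.886 -3.066
v 1.083 1.953 -4.318
v 0.883 0.985 -2.911
v 0.962 2.156 -4.196
v 0.761 1.188 -2.789
v 0.755 2.306 -4.122
v 0.555 1.339 -2.714
v 0.499 2.379 -4.109
v 0.299 1.411 -2.701
v 0.239 2.36 -4.159
v 0.038 1.393 -2.751
v 0.018 2.254 -4.263
v -0.183 1.287 -2.855
v -0.125 2.079 -4.404
v -0.325 1.111 -2.996
v -0.164 1.865 -4.557
v -0.365 0.897 -3.149
v -0.094 1.649 -4.695
v -0.295 0.681 -3.287
v 0.073 1.468 -4.795
v -0.127 0.5 -3.388
v 0.31 1.354 -4.84
v 0.109 0.386 -3.432
v 0.574 1.327 -4.822
v 0.373 0.359 -3.414
v 0.82 1.39 -4.743
v 0.619 0.422 -3.335
v 1.006 1.534 -4.618
v 0.805 0.566 -3.21
v 0.862 -0.392 0.348
v 1.769 -0.593 0.769
v 0.531 -2.007 0.291
v 1.438 -2.208 0.712
v 0.709 -1.756 1.264
v 0.914 -0.758 1.299
v 1.386 -1.842 -0.239
v 1.591 -0.844 -0.204
v 2.093 -1.489 0.406
v 1.675 -1.436 1.334
v 0.625 -1.164 -0.274
v 0.207 -1.111 0.654
v 1.345 -0.35 0.564
v 0.955 -2.25 0.496
v 0.527 -1.984 0.821
v 1.06 -2.102 1.068
v 0.842 -0.447 0.875
v 1.375 -0.566 1.122
v 0.752 -1.25 1.413
v 0.925 -2.034 -0.062
v 1.458 -2.153 0.185
v 1.24 -0.498 -0.008
v 1.773 -0.616 0.239
v 1.548 -1.35 -0.353
v 2.068 -0.995 0.597
v 1.874 -1.945 0.564
v 1.843 -1.73 0.005
v 1.964 -1.143 0.026
v 1.822 -0.964 1.143
v 1.628 -1.914 1.11
v 1.199 -1.648 1.434
v 1.319 -1.061 1.455
v 2.013 -1.491 0.93
v 0.672 -0.686 -0.05
v 0.478 -1.636 -0.083
v 0.981 -1.539 -0.395
v 1.101 -0.952 -0.374
v 0.426 -0.655 0.496
v 0.232 -1.605 0.463
v 0.336 -1.457 1.034
v 0.457 -0.87 1.055
v 0.287 -1.109 0.13
v 0.153 -3.057 -1.879
v 0.907 -3.191 -1.967
v 1.08 -3.576 0.09
v 0.327 -3.443 0.179
v 0.879 -2.8 -1.891
v 1.052 -3.185 0.166
v 0.657 -2.479 -1.813
v 0.83 -2.864 0.244
v 0.3 -2.312 -1.751
v 0.473 -2.697 0.306
v -0.096 -2.346 -1.724
v 0.077 -2.731 0.333
v -0.426 -2.57 -1.738
v -0.252 -2.955 0.319
v -0.6 -2.924 -1.79
v -0.427 -3.309 0.267
v -0.572 -3.315 -1.866
v -0.399 -3.7 0.191
v -0.35 -3.636 -1.944
v -0.177 -4.021 0.113
v 0.007 -3.803 -2.006
v 0.18 -4.188 0.051
v 0.403 -3.769 -2.033
v 0.576 -4.154 0.024
v 0.732 -3.545 -2.019
v 0.906 -3.93 0.038
v 3.193 -0.044 -1.002
v 2.487 -0.641 -0.624
v 2.773 0.781 -0.485
v 2.067 0.183 -0.106
v 4.213 -0.383 0.366
v 3.507 -0.981 0.745
v 3.793 0.441 0.884
v 3.087 -0.156 1.262
f 2 1 5
f 2 5 3
f 3 5 6
f 3 6 4
f 5 1 7
f 5 7 6
f 6 7 8
f 6 8 4
f 7 1 9
f 7 9 8
f 8 9 10
f 8 10 4
f 9 1 11
f 9 11 10
f 10 11 12
f 10 12 4
f 11 1 13
f 11 13 12
f 12 13 14
f 12 14 4
f 13 1 15
f 13 15 14
f 14 15 16
f 14 16 4
f 15 1 17
f 15 17 16
f 16 17 18
f 16 18 4
f 17 1 19
f 17 19 18
f 18 19 20
f 18 20 4
f 19 1 2
f 19 2 20
f 20 2 3
f 20 3 4
f 22 21 25
f 22 25 23
f 23 25 26
f 23 26 24
f 25 21 27
f 25 27 26
f 26 27 28
f 26 28 24
f 27 21 29
f 27 29 28
f 28 29 30
f 28 30 24
f 29 21 31
f 29 31 30
f 30 31 32
f 30 32 24
f 31 21 33
f 31 33 32
f 32 33 34
f 32 34 24
f 33 21 35
f 33 35 34
f 34 35 36
f 34 36 24
f 35 21 37
f 35 37 36
f 36 37 38
f 36 38 24
f 37 21 39
f 37 39 38
f 38 39 40
f 38 40 24
f 39 21 41
f 39 41 40
f 40 41 42
f 40 42 24
f 41 21 43
f 41 43 42
f 42 43 44
f 42 44 24
f 43 21 45
f 43 45 44
f 44 45 46
f 44 46 24
f 45 21 47
f 45 47 46
f 46 47 48
f 46 48 24
f 47 21 49
f 47 49 48
f 48 49 50
f 48 50 24
f 49 21 51
f 49 51 50
f 50 51 52
f 50 52 24
f 51 21 22
f 51 22 52
f 52 22 23
f 52 23 24
f 53 90 69
f 90 64 93
f 69 93 58
f 90 93 69
f 53 69 65
f 69 58 70
f 65 70 54
f 69 70 65
f 53 65 74
f 65 54 75
f 74 75 60
f 65 75 74
f 53 74 86
f 74 60 89
f 86 89 63
f 74 89 86
f 53 86 90
f 86 63 94
f 90 94 64
f 86 94 90
f 54 70 81
f 70 58 84
f 81 84 62
f 70 84 81
f 58 93 71
f 93 64 92
f 71 92 57
f 93 92 71
f 64 94 91
f 94 63 87
f 91 87 55
f 94 87 91
f 63 89 88
f 89 60 76
f 88 76 59
f 89 76 88
f 60 75 80
f 75 54 77
f 80 77 61
f 75 77 80
f 56 82 68
f 82 62 83
f 68 83 57
f 82 83 68
f 56 68 66
f 68 57 67
f 66 67 55
f 68 67 66
f 56 66 73
f 66 55 72
f 73 72 59
f 66 72 73
f 56 73 78
f 73 59 79
f 78 79 61
f 73 79 78
f 56 78 82
f 78 61 85
f 82 85 62
f 78 85 82
f 57 83 71
f 83 62 84
f 71 84 58
f 83 84 71
f 55 67 91
f 67 57 92
f 91 92 64
f 67 92 91
f 59 72 88
f 72 55 87
f 88 87 63
f 72 87 88
f 61 79 80
f 79 59 76
f 80 76 60
f 79 76 80
f 62 85 81
f 85 61 77
f 81 77 54
f 85 77 81
f 96 95 99
f 96 99 97
f 97 99 100
f 97 100 98
f 99 95 101
f 99 101 100
f 100 101 102
f 100 102 98
f 101 95 103
f 101 103 102
f 102 103 104
f 102 104 98
f 103 95 105
f 103 105 104
f 104 105 106
f 104 106 98
f 105 95 107
f 105 107 106
f 106 107 108
f 106 108 98
f 107 95 109
f 107 109 108
f 108 109 110
f 108 110 98
f 109 95 111
f 109 111 110
f 110 111 112
f 110 112 98
f 111 95 113
f 111 113 112
f 112 113 114
f 112 114 98
f 113 95 115
f 113 115 114
f 114 115 116
f 114 116 98
f 115 95 117
f 115 117 116
f 116 117 118
f 116 118 98
f 117 95 119
f 117 119 118
f 118 119 120
f 118 120 98
f 119 95 96
f 119 96 120
f 120 96 97
f 120 97 98
f 122 124 121
f 125 122 121
f 121 124 123
f 123 125 121
f 122 128 124
f 126 122 125
f 126 128 122
f 124 128 123
f 127 125 123
f 123 128 127
f 127 126 125
f 128 126 127



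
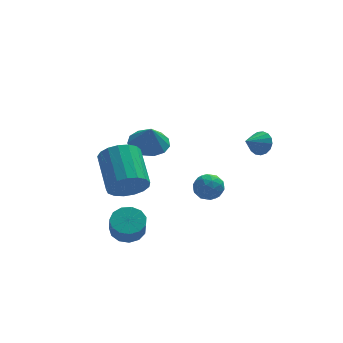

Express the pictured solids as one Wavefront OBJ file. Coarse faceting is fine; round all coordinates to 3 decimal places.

v -3.59 -3.704 2.136
v -3.266 -3.294 1.366
v -3.346 -1.526 2.275
v -3.67 -1.936 3.044
v -3.708 -3.287 1.313
v -3.788 -1.518 2.222
v -4.123 -3.375 1.448
v -4.203 -1.607 2.357
v -4.415 -3.539 1.741
v -4.496 -1.77 2.649
v -4.519 -3.74 2.124
v -4.599 -1.972 3.032
v -4.41 -3.934 2.509
v -4.49 -2.165 3.418
v -4.113 -4.074 2.81
v -4.193 -2.306 3.718
v -3.696 -4.13 2.955
v -3.776 -2.362 3.864
v -3.255 -4.089 2.913
v -3.335 -2.32 3.822
v -2.89 -3.959 2.693
v -2.971 -2.191 3.602
v -2.686 -3.771 2.345
v -2.767 -2.002 3.254
v -2.689 -3.568 1.949
v -2.769 -1.799 2.858
v -2.898 -3.396 1.596
v -2.978 -1.627 2.505
v -1.691 2.122 1.002
v -1.01 2.77 1.195
v -1.649 1.738 2.138
v -1.483 3.012 1.294
v -2.023 2.971 1.3
v -2.457 2.661 1.212
v -2.648 2.179 1.056
v -2.535 1.679 0.884
v -2.154 1.32 0.748
v -1.626 1.215 0.694
v -1.119 1.398 0.737
v -0.793 1.81 0.864
v -0.753 2.322 1.035
v -3.405 -2.238 -1.514
v -3.019 -2.849 -1.832
v -3.069 -3.354 -0.925
v -3.455 -2.742 -0.606
v -2.708 -2.578 -1.664
v -2.758 -3.083 -0.757
v -2.619 -2.199 -1.449
v -2.669 -2.704 -0.541
v -2.779 -1.832 -1.254
v -2.829 -2.337 -0.346
v -3.138 -1.594 -1.141
v -3.188 -2.099 -0.233
v -3.582 -1.561 -1.147
v -3.632 -2.066 -0.239
v -3.969 -1.742 -1.269
v -4.02 -2.247 -0.362
v -4.178 -2.081 -1.469
v -4.228 -2.586 -0.562
v -4.141 -2.469 -1.683
v -4.191 -2.974 -0.776
v -3.87 -2.784 -1.844
v -3.92 -3.289 -0.936
v -3.452 -2.926 -1.899
v -3.502 -3.431 -0.991
v -0.46 -2.668 1.359
v 0.189 -2.697 1.659
v -0.409 -3.803 1.141
v 0.24 -3.832 1.441
v -0.337 -3.711 1.846
v -0.368 -3.009 1.981
v 0.148 -3.491 0.819
v 0.117 -2.789 0.954
v 0.564 -3.205 1.325
v 0.265 -3.341 1.96
v -0.485 -3.159 0.84
v -0.784 -3.295 1.475
v -0.14 -2.583 1.529
v -0.08 -3.917 1.271
v -0.419 -3.846 1.51
v -0.038 -3.863 1.686
v -0.467 -2.767 1.718
v -0.086 -2.783 1.894
v -0.395 -3.379 2.004
v -0.134 -3.717 0.906
v 0.247 -3.733 1.082
v -0.182 -2.637 1.114
v 0.199 -2.654 1.29
v 0.175 -3.121 0.796
v 0.462 -2.898 1.509
v 0.492 -3.566 1.38
v 0.438 -3.365 1.015
v 0.42 -2.953 1.094
v 0.286 -2.978 1.882
v 0.316 -3.645 1.753
v -0.023 -3.574 1.991
v -0.042 -3.162 2.071
v 0.507 -3.277 1.685
v -0.536 -2.855 1.047
v -0.506 -3.522 0.918
v -0.178 -3.338 0.729
v -0.197 -2.926 0.809
v -0.712 -2.934 1.42
v -0.682 -3.602 1.291
v -0.64 -3.547 1.706
v -0.658 -3.135 1.785
v -0.727 -3.223 1.115
v 2.235 -2.63 3.427
v 2.407 -2.335 3.956
v 1.465 -3.09 3.933
v 2.21 -2.146 3.829
v 2.019 -2.067 3.609
v 1.877 -2.117 3.348
v 1.817 -2.285 3.105
v 1.853 -2.532 2.935
v 1.976 -2.801 2.878
v 2.159 -3.031 2.947
v 2.359 -3.169 3.125
v 2.531 -3.183 3.373
v 2.634 -3.071 3.633
v 2.647 -2.858 3.845
v 2.565 -2.592 3.962
f 2 1 5
f 2 5 3
f 3 5 6
f 3 6 4
f 5 1 7
f 5 7 6
f 6 7 8
f 6 8 4
f 7 1 9
f 7 9 8
f 8 9 10
f 8 10 4
f 9 1 11
f 9 11 10
f 10 11 12
f 10 12 4
f 11 1 13
f 11 13 12
f 12 13 14
f 12 14 4
f 13 1 15
f 13 15 14
f 14 15 16
f 14 16 4
f 15 1 17
f 15 17 16
f 16 17 18
f 16 18 4
f 17 1 19
f 17 19 18
f 18 19 20
f 18 20 4
f 19 1 21
f 19 21 20
f 20 21 22
f 20 22 4
f 21 1 23
f 21 23 22
f 22 23 24
f 22 24 4
f 23 1 25
f 23 25 24
f 24 25 26
f 24 26 4
f 25 1 27
f 25 27 26
f 26 27 28
f 26 28 4
f 27 1 2
f 27 2 28
f 28 2 3
f 28 3 4
f 30 29 32
f 30 32 31
f 32 29 33
f 32 33 31
f 33 29 34
f 33 34 31
f 34 29 35
f 34 35 31
f 35 29 36
f 35 36 31
f 36 29 37
f 36 37 31
f 37 29 38
f 37 38 31
f 38 29 39
f 38 39 31
f 39 29 40
f 39 40 31
f 40 29 41
f 40 41 31
f 41 29 30
f 41 30 31
f 43 42 46
f 43 46 44
f 44 46 47
f 44 47 45
f 46 42 48
f 46 48 47
f 47 48 49
f 47 49 45
f 48 42 50
f 48 50 49
f 49 50 51
f 49 51 45
f 50 42 52
f 50 52 51
f 51 52 53
f 51 53 45
f 52 42 54
f 52 54 53
f 53 54 55
f 53 55 45
f 54 42 56
f 54 56 55
f 55 56 57
f 55 57 45
f 56 42 58
f 56 58 57
f 57 58 59
f 57 59 45
f 58 42 60
f 58 60 59
f 59 60 61
f 59 61 45
f 60 42 62
f 60 62 61
f 61 62 63
f 61 63 45
f 62 42 64
f 62 64 63
f 63 64 65
f 63 65 45
f 64 42 43
f 64 43 65
f 65 43 44
f 65 44 45
f 66 103 82
f 103 77 106
f 82 106 71
f 103 106 82
f 66 82 78
f 82 71 83
f 78 83 67
f 82 83 78
f 66 78 87
f 78 67 88
f 87 88 73
f 78 88 87
f 66 87 99
f 87 73 102
f 99 102 76
f 87 102 99
f 66 99 103
f 99 76 107
f 103 107 77
f 99 107 103
f 67 83 94
f 83 71 97
f 94 97 75
f 83 97 94
f 71 106 84
f 106 77 105
f 84 105 70
f 106 105 84
f 77 107 104
f 107 76 100
f 104 100 68
f 107 100 104
f 76 102 101
f 102 73 89
f 101 89 72
f 102 89 101
f 73 88 93
f 88 67 90
f 93 90 74
f 88 90 93
f 69 95 81
f 95 75 96
f 81 96 70
f 95 96 81
f 69 81 79
f 81 70 80
f 79 80 68
f 81 80 79
f 69 79 86
f 79 68 85
f 86 85 72
f 79 85 86
f 69 86 91
f 86 72 92
f 91 92 74
f 86 92 91
f 69 91 95
f 91 74 98
f 95 98 75
f 91 98 95
f 70 96 84
f 96 75 97
f 84 97 71
f 96 97 84
f 68 80 104
f 80 70 105
f 104 105 77
f 80 105 104
f 72 85 101
f 85 68 100
f 101 100 76
f 85 100 101
f 74 92 93
f 92 72 89
f 93 89 73
f 92 89 93
f 75 98 94
f 98 74 90
f 94 90 67
f 98 90 94
f 109 108 111
f 109 111 110
f 111 108 112
f 111 112 110
f 112 108 113
f 112 113 110
f 113 108 114
f 113 114 110
f 114 108 115
f 114 115 110
f 115 108 116
f 115 116 110
f 116 108 117
f 116 117 110
f 117 108 118
f 117 118 110
f 118 108 119
f 118 119 110
f 119 108 120
f 119 120 110
f 120 108 121
f 120 121 110
f 121 108 122
f 121 122 110
f 122 108 109
f 122 109 110



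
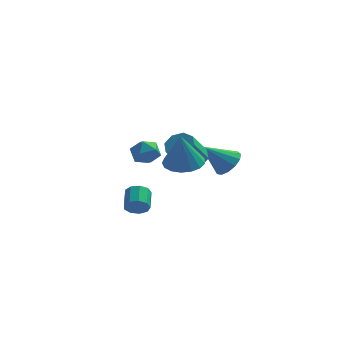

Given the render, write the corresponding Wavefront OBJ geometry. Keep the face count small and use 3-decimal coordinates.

v 1.703 1.988 -0.039
v 2.151 1.216 0.142
v 0.357 1.512 1.259
v 2.336 1.57 0.464
v 2.32 2.057 0.626
v 2.109 2.521 0.577
v 1.768 2.816 0.332
v 1.407 2.848 -0.031
v 1.14 2.607 -0.396
v 1.052 2.169 -0.648
v 1.17 1.674 -0.707
v 1.458 1.278 -0.553
v 1.823 1.108 -0.237
v -2.533 3.529 -0.13
v -2.217 3.203 0.627
v -3.163 2.277 -0.407
v -2.847 1.951 0.35
v -3.473 2.573 0.364
v -3.084 3.348 0.536
v -2.296 2.132 -0.316
v -1.907 2.907 -0.144
v -2.071 2.34 0.513
v -2.798 2.612 0.933
v -2.582 2.868 -0.713
v -3.309 3.14 -0.293
v 0.295 -3.743 2.525
v 1.158 -4.295 2.418
v 0.225 -4.217 4.415
v 1.32 -3.845 2.537
v 1.247 -3.371 2.653
v 0.956 -2.983 2.74
v 0.513 -2.768 2.777
v 0.021 -2.777 2.757
v -0.409 -3.008 2.684
v -0.678 -3.406 2.574
v -0.723 -3.882 2.453
v -0.536 -4.326 2.348
v -0.158 -4.636 2.284
v 0.323 -4.742 2.275
v 0.798 -4.619 2.324
v -2.594 -0.351 -2.403
v -2.054 -0.483 -2.012
v -2.186 0.6 -1.465
v -2.726 0.731 -1.857
v -1.919 -0.269 -2.403
v -2.051 0.813 -1.856
v -2.1 -0.094 -2.794
v -2.232 0.989 -2.247
v -2.512 -0.039 -3.002
v -2.644 1.044 -2.455
v -2.963 -0.13 -2.93
v -3.095 0.952 -2.383
v -3.241 -0.325 -2.612
v -3.373 0.758 -2.065
v -3.216 -0.532 -2.196
v -3.348 0.551 -1.649
v -2.9 -0.654 -1.877
v -3.032 0.428 -1.33
v -2.441 -0.635 -1.805
v -2.573 0.448 -1.258
v 0.241 -0.192 1.218
v 0.867 0.073 1.676
v 0.325 -1.002 3.04
v -0.301 -1.268 2.582
v 0.352 0.424 1.748
v -0.191 -0.652 3.112
v -0.229 0.414 1.509
v -0.771 -0.662 2.873
v -0.534 0.049 1.1
v -1.076 -1.027 2.464
v -0.385 -0.458 0.76
v -0.927 -1.533 2.124
v 0.131 -0.808 0.688
v -0.412 -1.884 2.052
v 0.711 -0.798 0.927
v 0.169 -1.874 2.291
v 1.016 -0.433 1.336
v 0.474 -1.509 2.7
f 2 1 4
f 2 4 3
f 4 1 5
f 4 5 3
f 5 1 6
f 5 6 3
f 6 1 7
f 6 7 3
f 7 1 8
f 7 8 3
f 8 1 9
f 8 9 3
f 9 1 10
f 9 10 3
f 10 1 11
f 10 11 3
f 11 1 12
f 11 12 3
f 12 1 13
f 12 13 3
f 13 1 2
f 13 2 3
f 14 25 19
f 14 19 15
f 14 15 21
f 14 21 24
f 14 24 25
f 15 19 23
f 19 25 18
f 25 24 16
f 24 21 20
f 21 15 22
f 17 23 18
f 17 18 16
f 17 16 20
f 17 20 22
f 17 22 23
f 18 23 19
f 16 18 25
f 20 16 24
f 22 20 21
f 23 22 15
f 27 26 29
f 27 29 28
f 29 26 30
f 29 30 28
f 30 26 31
f 30 31 28
f 31 26 32
f 31 32 28
f 32 26 33
f 32 33 28
f 33 26 34
f 33 34 28
f 34 26 35
f 34 35 28
f 35 26 36
f 35 36 28
f 36 26 37
f 36 37 28
f 37 26 38
f 37 38 28
f 38 26 39
f 38 39 28
f 39 26 40
f 39 40 28
f 40 26 27
f 40 27 28
f 42 41 45
f 42 45 43
f 43 45 46
f 43 46 44
f 45 41 47
f 45 47 46
f 46 47 48
f 46 48 44
f 47 41 49
f 47 49 48
f 48 49 50
f 48 50 44
f 49 41 51
f 49 51 50
f 50 51 52
f 50 52 44
f 51 41 53
f 51 53 52
f 52 53 54
f 52 54 44
f 53 41 55
f 53 55 54
f 54 55 56
f 54 56 44
f 55 41 57
f 55 57 56
f 56 57 58
f 56 58 44
f 57 41 59
f 57 59 58
f 58 59 60
f 58 60 44
f 59 41 42
f 59 42 60
f 60 42 43
f 60 43 44
f 62 61 65
f 62 65 63
f 63 65 66
f 63 66 64
f 65 61 67
f 65 67 66
f 66 67 68
f 66 68 64
f 67 61 69
f 67 69 68
f 68 69 70
f 68 70 64
f 69 61 71
f 69 71 70
f 70 71 72
f 70 72 64
f 71 61 73
f 71 73 72
f 72 73 74
f 72 74 64
f 73 61 75
f 73 75 74
f 74 75 76
f 74 76 64
f 75 61 77
f 75 77 76
f 76 77 78
f 76 78 64
f 77 61 62
f 77 62 78
f 78 62 63
f 78 63 64



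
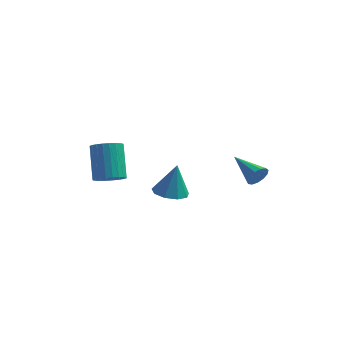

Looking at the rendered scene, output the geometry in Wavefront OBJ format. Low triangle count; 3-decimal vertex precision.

v -2.847 -3.864 1.77
v -2.259 -4.218 2.199
v -2.784 -3.131 3.819
v -3.373 -2.776 3.39
v -2.106 -3.968 2.081
v -2.632 -2.881 3.7
v -2.067 -3.702 1.915
v -2.592 -2.615 3.534
v -2.146 -3.46 1.727
v -2.672 -2.373 3.346
v -2.332 -3.28 1.546
v -2.858 -2.193 3.165
v -2.597 -3.189 1.399
v -3.122 -2.102 3.018
v -2.899 -3.2 1.308
v -3.425 -2.113 2.928
v -3.194 -3.313 1.288
v -3.719 -2.226 2.908
v -3.436 -3.509 1.341
v -3.961 -2.422 2.961
v -3.588 -3.759 1.46
v -4.114 -2.672 3.079
v -3.628 -4.025 1.626
v -4.153 -2.938 3.245
v -3.548 -4.267 1.814
v -4.074 -3.18 3.433
v -3.362 -4.447 1.995
v -3.888 -3.36 3.614
v -3.098 -4.538 2.142
v -3.623 -3.451 3.761
v -2.795 -4.527 2.232
v -3.321 -3.44 3.852
v -2.501 -4.414 2.252
v -3.026 -3.327 3.872
v -0.393 -2.226 0.389
v 0.19 -2.925 0.401
v -0.127 -1.974 2.151
v 0.495 -2.395 0.279
v 0.384 -1.787 0.209
v -0.09 -1.384 0.223
v -0.705 -1.374 0.315
v -1.175 -1.763 0.441
v -1.278 -2.369 0.542
v -0.967 -2.907 0.572
v -0.387 -3.127 0.516
v 3.393 -0.361 1.136
v 3.732 -0.175 1.658
v 1.947 0.561 1.744
v 3.788 0.081 1.402
v 3.718 0.197 1.061
v 3.545 0.135 0.745
v 3.324 -0.085 0.552
v 3.125 -0.392 0.545
v 3.011 -0.69 0.725
v 3.018 -0.883 1.036
v 3.144 -0.911 1.379
v 3.35 -0.764 1.644
v 3.569 -0.49 1.748
f 2 1 5
f 2 5 3
f 3 5 6
f 3 6 4
f 5 1 7
f 5 7 6
f 6 7 8
f 6 8 4
f 7 1 9
f 7 9 8
f 8 9 10
f 8 10 4
f 9 1 11
f 9 11 10
f 10 11 12
f 10 12 4
f 11 1 13
f 11 13 12
f 12 13 14
f 12 14 4
f 13 1 15
f 13 15 14
f 14 15 16
f 14 16 4
f 15 1 17
f 15 17 16
f 16 17 18
f 16 18 4
f 17 1 19
f 17 19 18
f 18 19 20
f 18 20 4
f 19 1 21
f 19 21 20
f 20 21 22
f 20 22 4
f 21 1 23
f 21 23 22
f 22 23 24
f 22 24 4
f 23 1 25
f 23 25 24
f 24 25 26
f 24 26 4
f 25 1 27
f 25 27 26
f 26 27 28
f 26 28 4
f 27 1 29
f 27 29 28
f 28 29 30
f 28 30 4
f 29 1 31
f 29 31 30
f 30 31 32
f 30 32 4
f 31 1 33
f 31 33 32
f 32 33 34
f 32 34 4
f 33 1 2
f 33 2 34
f 34 2 3
f 34 3 4
f 36 35 38
f 36 38 37
f 38 35 39
f 38 39 37
f 39 35 40
f 39 40 37
f 40 35 41
f 40 41 37
f 41 35 42
f 41 42 37
f 42 35 43
f 42 43 37
f 43 35 44
f 43 44 37
f 44 35 45
f 44 45 37
f 45 35 36
f 45 36 37
f 47 46 49
f 47 49 48
f 49 46 50
f 49 50 48
f 50 46 51
f 50 51 48
f 51 46 52
f 51 52 48
f 52 46 53
f 52 53 48
f 53 46 54
f 53 54 48
f 54 46 55
f 54 55 48
f 55 46 56
f 55 56 48
f 56 46 57
f 56 57 48
f 57 46 58
f 57 58 48
f 58 46 47
f 58 47 48



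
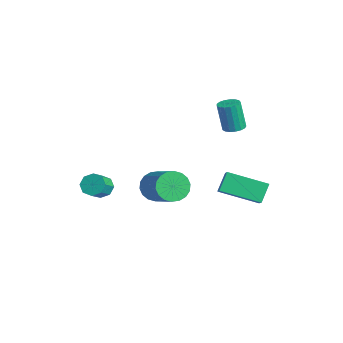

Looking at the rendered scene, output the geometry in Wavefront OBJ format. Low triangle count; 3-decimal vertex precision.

v -4.115 -2.065 -3.623
v -3.705 -1.56 -3.51
v -3.075 -2.23 -2.803
v -3.485 -2.735 -2.917
v -4.089 -1.575 -3.182
v -3.459 -2.245 -2.475
v -4.488 -1.877 -3.112
v -3.858 -2.547 -2.406
v -4.669 -2.289 -3.342
v -4.039 -2.959 -2.636
v -4.525 -2.57 -3.737
v -3.895 -3.24 -3.03
v -4.141 -2.555 -4.065
v -3.511 -3.225 -3.358
v -3.742 -2.253 -4.134
v -3.112 -2.923 -3.428
v -3.561 -1.841 -3.904
v -2.931 -2.511 -3.198
v 1.263 1.612 -1.595
v 0.821 2.197 -0.762
v 2.284 3.247 -2.2
v 1.842 3.832 -1.366
v 2.098 1.328 -0.954
v 1.656 1.913 -0.12
v 3.119 2.963 -1.558
v 2.677 3.548 -0.725
v -1.091 3.513 0.913
v -0.686 3.112 0.938
v -0.964 2.927 2.472
v -1.369 3.327 2.447
v -0.552 3.344 0.99
v -0.83 3.159 2.524
v -0.541 3.614 1.025
v -0.82 3.429 2.559
v -0.657 3.861 1.034
v -0.935 3.676 2.568
v -0.871 4.029 1.015
v -1.15 3.843 2.549
v -1.136 4.078 0.973
v -1.415 3.892 2.507
v -1.391 3.997 0.917
v -1.669 3.812 2.451
v -1.577 3.806 0.86
v -1.855 3.621 2.394
v -1.651 3.547 0.816
v -1.93 3.362 2.35
v -1.598 3.281 0.793
v -1.876 3.095 2.327
v -1.428 3.067 0.798
v -1.706 2.882 2.332
v -1.181 2.956 0.83
v -1.459 2.771 2.364
v -0.913 2.972 0.88
v -1.191 2.787 2.414
v -2.949 0.335 -3.504
v -2.586 -0.267 -4.05
v -0.828 -0.157 -3.002
v -1.191 0.445 -2.456
v -2.501 0.076 -4.228
v -0.743 0.187 -3.18
v -2.505 0.47 -4.263
v -0.747 0.581 -3.215
v -2.597 0.838 -4.148
v -0.839 0.949 -3.1
v -2.759 1.106 -3.905
v -1 1.217 -2.857
v -2.958 1.221 -3.583
v -1.2 1.332 -2.535
v -3.156 1.161 -3.245
v -1.397 1.271 -2.197
v -3.312 0.937 -2.958
v -1.554 1.047 -1.91
v -3.397 0.593 -2.78
v -1.639 0.704 -1.732
v -3.393 0.199 -2.745
v -1.635 0.31 -1.697
v -3.301 -0.169 -2.86
v -1.543 -0.058 -1.812
v -3.14 -0.437 -3.103
v -1.381 -0.326 -2.055
v -2.94 -0.552 -3.425
v -1.182 -0.441 -2.377
v -2.743 -0.491 -3.763
v -0.984 -0.381 -2.715
f 2 1 5
f 2 5 3
f 3 5 6
f 3 6 4
f 5 1 7
f 5 7 6
f 6 7 8
f 6 8 4
f 7 1 9
f 7 9 8
f 8 9 10
f 8 10 4
f 9 1 11
f 9 11 10
f 10 11 12
f 10 12 4
f 11 1 13
f 11 13 12
f 12 13 14
f 12 14 4
f 13 1 15
f 13 15 14
f 14 15 16
f 14 16 4
f 15 1 17
f 15 17 16
f 16 17 18
f 16 18 4
f 17 1 2
f 17 2 18
f 18 2 3
f 18 3 4
f 20 22 19
f 23 20 19
f 19 22 21
f 21 23 19
f 20 26 22
f 24 20 23
f 24 26 20
f 22 26 21
f 25 23 21
f 21 26 25
f 25 24 23
f 26 24 25
f 28 27 31
f 28 31 29
f 29 31 32
f 29 32 30
f 31 27 33
f 31 33 32
f 32 33 34
f 32 34 30
f 33 27 35
f 33 35 34
f 34 35 36
f 34 36 30
f 35 27 37
f 35 37 36
f 36 37 38
f 36 38 30
f 37 27 39
f 37 39 38
f 38 39 40
f 38 40 30
f 39 27 41
f 39 41 40
f 40 41 42
f 40 42 30
f 41 27 43
f 41 43 42
f 42 43 44
f 42 44 30
f 43 27 45
f 43 45 44
f 44 45 46
f 44 46 30
f 45 27 47
f 45 47 46
f 46 47 48
f 46 48 30
f 47 27 49
f 47 49 48
f 48 49 50
f 48 50 30
f 49 27 51
f 49 51 50
f 50 51 52
f 50 52 30
f 51 27 53
f 51 53 52
f 52 53 54
f 52 54 30
f 53 27 28
f 53 28 54
f 54 28 29
f 54 29 30
f 56 55 59
f 56 59 57
f 57 59 60
f 57 60 58
f 59 55 61
f 59 61 60
f 60 61 62
f 60 62 58
f 61 55 63
f 61 63 62
f 62 63 64
f 62 64 58
f 63 55 65
f 63 65 64
f 64 65 66
f 64 66 58
f 65 55 67
f 65 67 66
f 66 67 68
f 66 68 58
f 67 55 69
f 67 69 68
f 68 69 70
f 68 70 58
f 69 55 71
f 69 71 70
f 70 71 72
f 70 72 58
f 71 55 73
f 71 73 72
f 72 73 74
f 72 74 58
f 73 55 75
f 73 75 74
f 74 75 76
f 74 76 58
f 75 55 77
f 75 77 76
f 76 77 78
f 76 78 58
f 77 55 79
f 77 79 78
f 78 79 80
f 78 80 58
f 79 55 81
f 79 81 80
f 80 81 82
f 80 82 58
f 81 55 83
f 81 83 82
f 82 83 84
f 82 84 58
f 83 55 56
f 83 56 84
f 84 56 57
f 84 57 58



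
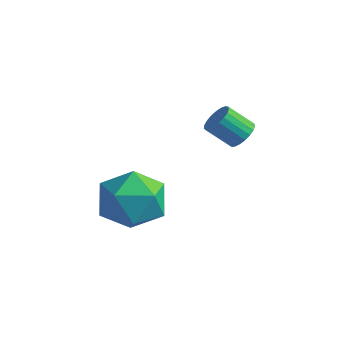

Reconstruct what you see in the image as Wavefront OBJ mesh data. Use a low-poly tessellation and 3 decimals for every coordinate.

v -4.042 -0.245 0.385
v -2.899 -0.024 0.466
v -3.661 -1.976 -0.266
v -2.518 -1.755 -0.185
v -3.16 -1.867 0.783
v -3.396 -0.797 1.185
v -3.164 -1.203 -0.985
v -3.4 -0.133 -0.583
v -2.356 -0.616 -0.381
v -2.354 -1.026 0.711
v -4.206 -0.974 -0.511
v -4.204 -1.384 0.581
v -2.028 2.486 1.76
v -1.733 2.703 2.169
v -2.356 2.232 2.87
v -2.652 2.014 2.46
v -1.892 2.864 2.135
v -2.516 2.392 2.836
v -2.075 2.959 2.036
v -2.699 2.487 2.737
v -2.25 2.972 1.889
v -2.874 2.501 2.59
v -2.386 2.901 1.72
v -3.01 2.43 2.421
v -2.461 2.758 1.558
v -3.085 2.287 2.258
v -2.461 2.568 1.43
v -3.085 2.097 2.131
v -2.386 2.364 1.36
v -3.009 1.893 2.06
v -2.249 2.181 1.358
v -2.873 1.71 2.059
v -2.074 2.051 1.426
v -2.698 1.579 2.127
v -1.891 1.995 1.552
v -2.515 1.524 2.253
v -1.732 2.025 1.714
v -2.355 1.553 2.414
v -1.624 2.134 1.883
v -2.247 1.663 2.584
v -1.586 2.304 2.031
v -2.21 1.833 2.732
v -1.624 2.505 2.132
v -2.248 2.034 2.833
f 1 12 6
f 1 6 2
f 1 2 8
f 1 8 11
f 1 11 12
f 2 6 10
f 6 12 5
f 12 11 3
f 11 8 7
f 8 2 9
f 4 10 5
f 4 5 3
f 4 3 7
f 4 7 9
f 4 9 10
f 5 10 6
f 3 5 12
f 7 3 11
f 9 7 8
f 10 9 2
f 14 13 17
f 14 17 15
f 15 17 18
f 15 18 16
f 17 13 19
f 17 19 18
f 18 19 20
f 18 20 16
f 19 13 21
f 19 21 20
f 20 21 22
f 20 22 16
f 21 13 23
f 21 23 22
f 22 23 24
f 22 24 16
f 23 13 25
f 23 25 24
f 24 25 26
f 24 26 16
f 25 13 27
f 25 27 26
f 26 27 28
f 26 28 16
f 27 13 29
f 27 29 28
f 28 29 30
f 28 30 16
f 29 13 31
f 29 31 30
f 30 31 32
f 30 32 16
f 31 13 33
f 31 33 32
f 32 33 34
f 32 34 16
f 33 13 35
f 33 35 34
f 34 35 36
f 34 36 16
f 35 13 37
f 35 37 36
f 36 37 38
f 36 38 16
f 37 13 39
f 37 39 38
f 38 39 40
f 38 40 16
f 39 13 41
f 39 41 40
f 40 41 42
f 40 42 16
f 41 13 43
f 41 43 42
f 42 43 44
f 42 44 16
f 43 13 14
f 43 14 44
f 44 14 15
f 44 15 16



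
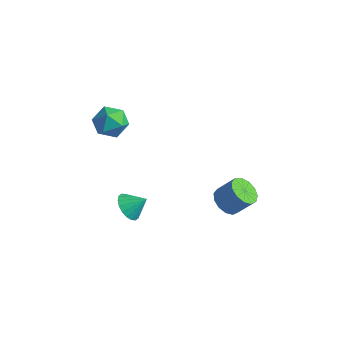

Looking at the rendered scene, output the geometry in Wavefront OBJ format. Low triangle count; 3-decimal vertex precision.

v 1.658 1.074 -3.31
v 2.376 1.181 -3.874
v 3.18 1.693 -2.755
v 2.462 1.586 -2.19
v 2.112 1.627 -3.888
v 2.916 2.139 -2.769
v 1.703 1.897 -3.719
v 2.507 2.409 -2.599
v 1.28 1.906 -3.419
v 2.084 2.418 -2.3
v 0.977 1.651 -3.085
v 1.781 2.163 -1.965
v 0.891 1.212 -2.822
v 1.694 1.724 -1.702
v 1.047 0.73 -2.714
v 1.851 1.242 -1.594
v 1.398 0.357 -2.795
v 2.202 0.869 -1.676
v 1.831 0.212 -3.04
v 2.635 0.724 -1.92
v 2.21 0.34 -3.37
v 3.013 0.852 -2.251
v 2.413 0.701 -3.681
v 3.217 1.213 -2.562
v -2.576 -2.035 -4.256
v -2.216 -1.584 -4.972
v -1.804 -1.425 -3.484
v -2.524 -1.34 -4.857
v -2.842 -1.234 -4.622
v -3.107 -1.286 -4.315
v -3.268 -1.486 -3.996
v -3.291 -1.795 -3.729
v -3.173 -2.152 -3.565
v -2.937 -2.485 -3.539
v -2.629 -2.729 -3.655
v -2.311 -2.835 -3.889
v -2.045 -2.783 -4.196
v -1.885 -2.583 -4.515
v -1.861 -2.274 -4.783
v -1.979 -1.917 -4.946
v -4.103 -2.098 3.632
v -3.11 -1.724 3.651
v -3.73 -3.016 2.229
v -2.737 -2.642 2.248
v -3.066 -3.314 3.002
v -3.296 -2.746 3.869
v -3.544 -1.994 2.011
v -3.774 -1.426 2.878
v -2.764 -1.659 2.649
v -2.468 -2.475 3.262
v -4.372 -2.265 2.618
v -4.076 -3.081 3.231
f 2 1 5
f 2 5 3
f 3 5 6
f 3 6 4
f 5 1 7
f 5 7 6
f 6 7 8
f 6 8 4
f 7 1 9
f 7 9 8
f 8 9 10
f 8 10 4
f 9 1 11
f 9 11 10
f 10 11 12
f 10 12 4
f 11 1 13
f 11 13 12
f 12 13 14
f 12 14 4
f 13 1 15
f 13 15 14
f 14 15 16
f 14 16 4
f 15 1 17
f 15 17 16
f 16 17 18
f 16 18 4
f 17 1 19
f 17 19 18
f 18 19 20
f 18 20 4
f 19 1 21
f 19 21 20
f 20 21 22
f 20 22 4
f 21 1 23
f 21 23 22
f 22 23 24
f 22 24 4
f 23 1 2
f 23 2 24
f 24 2 3
f 24 3 4
f 26 25 28
f 26 28 27
f 28 25 29
f 28 29 27
f 29 25 30
f 29 30 27
f 30 25 31
f 30 31 27
f 31 25 32
f 31 32 27
f 32 25 33
f 32 33 27
f 33 25 34
f 33 34 27
f 34 25 35
f 34 35 27
f 35 25 36
f 35 36 27
f 36 25 37
f 36 37 27
f 37 25 38
f 37 38 27
f 38 25 39
f 38 39 27
f 39 25 40
f 39 40 27
f 40 25 26
f 40 26 27
f 41 52 46
f 41 46 42
f 41 42 48
f 41 48 51
f 41 51 52
f 42 46 50
f 46 52 45
f 52 51 43
f 51 48 47
f 48 42 49
f 44 50 45
f 44 45 43
f 44 43 47
f 44 47 49
f 44 49 50
f 45 50 46
f 43 45 52
f 47 43 51
f 49 47 48
f 50 49 42



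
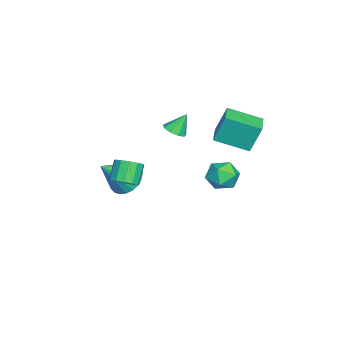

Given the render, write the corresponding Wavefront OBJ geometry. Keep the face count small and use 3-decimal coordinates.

v 1.017 -2.523 -1.473
v 1.486 -1.99 -1.174
v 0.712 -1.885 -0.148
v 0.243 -2.417 -0.447
v 1.196 -1.776 -1.415
v 0.421 -1.671 -0.389
v 0.849 -1.799 -1.675
v 0.074 -1.693 -0.648
v 0.555 -2.052 -1.87
v -0.219 -1.946 -0.844
v 0.409 -2.454 -1.94
v -0.366 -2.348 -0.913
v 0.455 -2.878 -1.861
v -0.32 -2.773 -0.835
v 0.68 -3.189 -1.659
v -0.095 -3.084 -0.633
v 1.012 -3.289 -1.398
v 0.237 -3.184 -0.372
v 1.346 -3.145 -1.161
v 0.571 -3.04 -0.135
v 1.575 -2.804 -1.023
v 0.801 -2.699 0.003
v 1.627 -2.373 -1.028
v 0.853 -2.268 -0.002
v 1.324 2.832 0.823
v 2.072 3.224 0.397
v 1.208 1.816 -0.317
v 1.956 2.208 -0.743
v 2.069 1.729 0.065
v 2.141 2.357 0.77
v 1.139 2.683 -0.69
v 1.211 3.311 0.015
v 1.958 3.132 -0.538
v 2.533 2.543 -0.071
v 0.747 2.497 0.151
v 1.322 1.908 0.618
v -2.615 1.41 0.704
v -2.756 1.99 2.274
v -2.775 3.238 0.014
v -2.915 3.818 1.584
v -1.185 1.562 0.776
v -1.325 2.142 2.346
v -1.344 3.39 0.086
v -1.485 3.97 1.656
v -2.48 -0.654 0.489
v -1.872 -0.349 0.481
v -2.76 -0.066 1.591
v -2.185 -0.085 0.26
v -2.636 -0.088 0.147
v -3.014 -0.355 0.194
v -3.142 -0.762 0.378
v -2.96 -1.119 0.615
v -2.553 -1.258 0.793
v -2.112 -1.115 0.829
v -1.843 -0.756 0.705
v -3.122 -3.352 -3.84
v -2.547 -3.841 -4.627
v -1.998 -4.448 -2.34
v -2.31 -3.496 -4.553
v -2.196 -3.129 -4.37
v -2.223 -2.796 -4.107
v -2.387 -2.548 -3.803
v -2.662 -2.422 -3.504
v -3.008 -2.438 -3.257
v -3.371 -2.593 -3.098
v -3.696 -2.864 -3.052
v -3.933 -3.209 -3.126
v -4.047 -3.576 -3.309
v -4.02 -3.908 -3.572
v -3.857 -4.157 -3.876
v -3.581 -4.282 -4.175
v -3.235 -4.266 -4.422
v -2.872 -4.111 -4.581
f 2 1 5
f 2 5 3
f 3 5 6
f 3 6 4
f 5 1 7
f 5 7 6
f 6 7 8
f 6 8 4
f 7 1 9
f 7 9 8
f 8 9 10
f 8 10 4
f 9 1 11
f 9 11 10
f 10 11 12
f 10 12 4
f 11 1 13
f 11 13 12
f 12 13 14
f 12 14 4
f 13 1 15
f 13 15 14
f 14 15 16
f 14 16 4
f 15 1 17
f 15 17 16
f 16 17 18
f 16 18 4
f 17 1 19
f 17 19 18
f 18 19 20
f 18 20 4
f 19 1 21
f 19 21 20
f 20 21 22
f 20 22 4
f 21 1 23
f 21 23 22
f 22 23 24
f 22 24 4
f 23 1 2
f 23 2 24
f 24 2 3
f 24 3 4
f 25 36 30
f 25 30 26
f 25 26 32
f 25 32 35
f 25 35 36
f 26 30 34
f 30 36 29
f 36 35 27
f 35 32 31
f 32 26 33
f 28 34 29
f 28 29 27
f 28 27 31
f 28 31 33
f 28 33 34
f 29 34 30
f 27 29 36
f 31 27 35
f 33 31 32
f 34 33 26
f 38 40 37
f 41 38 37
f 37 40 39
f 39 41 37
f 38 44 40
f 42 38 41
f 42 44 38
f 40 44 39
f 43 41 39
f 39 44 43
f 43 42 41
f 44 42 43
f 46 45 48
f 46 48 47
f 48 45 49
f 48 49 47
f 49 45 50
f 49 50 47
f 50 45 51
f 50 51 47
f 51 45 52
f 51 52 47
f 52 45 53
f 52 53 47
f 53 45 54
f 53 54 47
f 54 45 55
f 54 55 47
f 55 45 46
f 55 46 47
f 57 56 59
f 57 59 58
f 59 56 60
f 59 60 58
f 60 56 61
f 60 61 58
f 61 56 62
f 61 62 58
f 62 56 63
f 62 63 58
f 63 56 64
f 63 64 58
f 64 56 65
f 64 65 58
f 65 56 66
f 65 66 58
f 66 56 67
f 66 67 58
f 67 56 68
f 67 68 58
f 68 56 69
f 68 69 58
f 69 56 70
f 69 70 58
f 70 56 71
f 70 71 58
f 71 56 72
f 71 72 58
f 72 56 73
f 72 73 58
f 73 56 57
f 73 57 58

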